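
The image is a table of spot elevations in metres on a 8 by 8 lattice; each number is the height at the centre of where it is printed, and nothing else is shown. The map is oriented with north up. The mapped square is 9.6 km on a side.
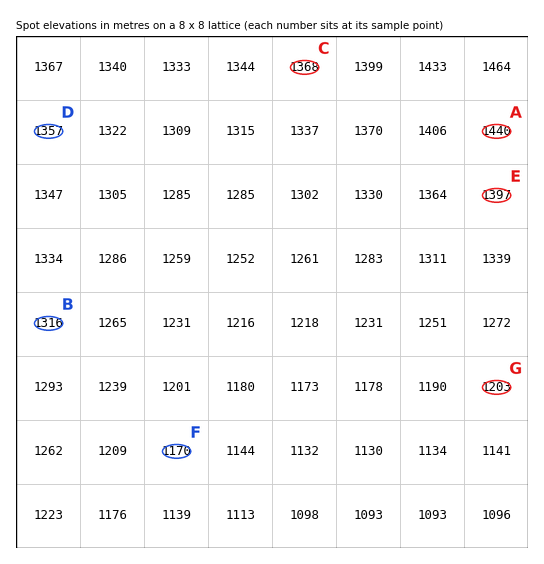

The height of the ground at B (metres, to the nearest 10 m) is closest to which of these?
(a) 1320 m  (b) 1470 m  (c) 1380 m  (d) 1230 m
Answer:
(a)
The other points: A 1440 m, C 1370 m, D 1360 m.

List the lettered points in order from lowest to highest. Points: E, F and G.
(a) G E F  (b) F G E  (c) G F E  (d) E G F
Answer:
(b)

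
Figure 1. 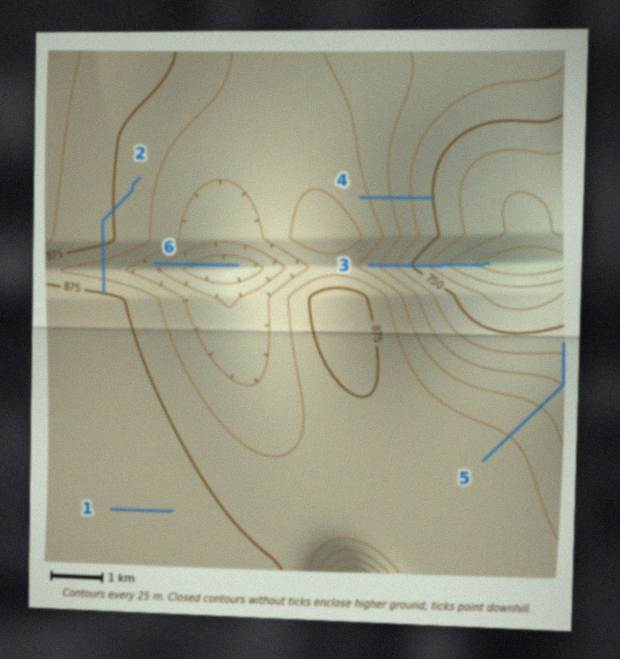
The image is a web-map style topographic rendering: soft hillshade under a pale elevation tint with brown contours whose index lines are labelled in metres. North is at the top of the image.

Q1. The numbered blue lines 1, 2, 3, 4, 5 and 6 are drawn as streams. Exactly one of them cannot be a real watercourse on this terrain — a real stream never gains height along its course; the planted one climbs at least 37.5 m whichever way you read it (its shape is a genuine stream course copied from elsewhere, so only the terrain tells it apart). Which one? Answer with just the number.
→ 2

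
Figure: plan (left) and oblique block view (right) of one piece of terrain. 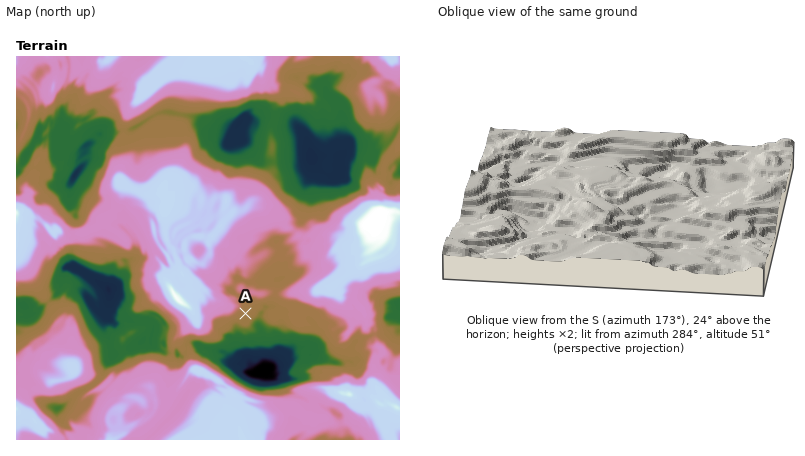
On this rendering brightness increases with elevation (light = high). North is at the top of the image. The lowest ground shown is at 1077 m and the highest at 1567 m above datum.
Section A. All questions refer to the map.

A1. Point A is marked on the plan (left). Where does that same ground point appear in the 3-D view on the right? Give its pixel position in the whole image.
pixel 647 226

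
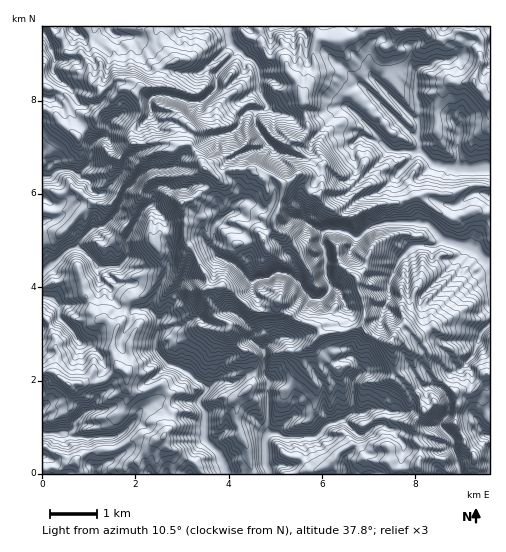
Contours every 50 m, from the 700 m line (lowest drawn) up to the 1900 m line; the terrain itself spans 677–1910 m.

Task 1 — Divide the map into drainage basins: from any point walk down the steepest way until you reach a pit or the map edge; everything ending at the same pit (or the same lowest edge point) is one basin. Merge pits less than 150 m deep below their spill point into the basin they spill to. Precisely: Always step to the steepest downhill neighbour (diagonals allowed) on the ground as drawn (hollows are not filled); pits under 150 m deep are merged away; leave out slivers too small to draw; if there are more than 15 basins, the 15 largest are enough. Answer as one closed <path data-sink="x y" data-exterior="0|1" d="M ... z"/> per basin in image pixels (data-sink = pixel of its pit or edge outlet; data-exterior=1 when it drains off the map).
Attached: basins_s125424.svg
<path data-sink="489 168" data-exterior="1" d="M489 26l-114 0-3 4-6 0-11 6-13 4-24-1-4 9 0 28-6 5-5 13 0 17 4 8 1 11-9 12-7-2-2 2 3 6 17 13-2 9-10 5 6 7 3 7 5 5 6 1 7 11 19 10 11-1 6-5 15-6 24-2 14-6 7 0 9 10 21 12 22-8 16 3z"/><path data-sink="489 261" data-exterior="1" d="M298 175l-16 9 0 11-9 28 3 8 17 11 15 26 4 11-5 4-9 3-8 8-9 3-3 6 1 7 20 11 17 5 5 7 3 1 38-7 2-8-2-21 7 0 29 9 3 2 4 15 23 26 0 13 8 15 18 13 19 0 11-16 6-2 0-160-17-3-22 8-21-12-9-10-7 0-14 6-24 2-15 6-6 5-11 1-19-10-7-11-6-1-5-5-3-7z"/><path data-sink="267 466" data-exterior="0" d="M223 286l-17 2-2 6 7 13 0 5 5 6 14 6-1 9 4 9 10 8 7 2 3 2 0 28-17 17 0 22 4 15 6 8 4 20 4 10 60 0 4-5 9-3 12-14 12-7 8 2 7 12 21 2 7 7 16 0 8-3 2-20-5-4-1-18 10-10 0-6-11-20-16-16-5-26-3-3-20-7-7-8-41 7-5-8-17-5-20-10-2-7-2 3-10 5-14-2-19-19z"/><path data-sink="227 473" data-exterior="1" d="M185 232l-25 2-2 3-2 9 6 17-3 12-14 19-11 4-6 4-4 16-7 10-4 11-1 11 6 16 9 8-1 11 4 6 12 1 18-8 9 10-2 11 5 8-2 14-7 11-12 6-12 14-1 6 2 9 113 1-6-26-7-12-4-15 0-22 17-17 0-28-3-2-7-2-10-8-4-9 0-9-13-6-5-6 0-5-7-13 0-4 4-2 0-8-13-27-9-11z"/><path data-sink="43 273" data-exterior="1" d="M188 144l-9 1-7 6-15 0-11 5-11 9-26 39-16-1-12 9-21 22-9-3-9 2 1 138 11 1 14 12 6 0 27-2 18-14-7-18 2-17 10-15 4-16 6-4 11-4 14-19 3-12-6-17 2-9 2-3 25-2 1-19-4-9 25-15 10-10-2-4-12-8-5-11z"/><path data-sink="228 27" data-exterior="1" d="M258 26l-107 0-1 9 3 6 13 10 8 11-10 4-5 5-1 15-17 1-5 5 5 20-9 18 1 13 32-1 11 4 12-2 10 12 5 11 13 9 17-6 18 0 11 8 9-3 13 9 12-9 9-2 5-8 0-4-20-17 2-4 7 2 9-12-1-11-4-8 0-13-5-17-10-10-2-8-4-4-15-3-6-14z"/><path data-sink="43 177" data-exterior="1" d="M129 89l-7 0-13 15-13 11 0 7-13 8-5 7-17-14-7-9-12-5 1 123 8-1 9 3 21-22 12-9 16 1 5-5 8-16 19-23 12-8 19-1 5-4-12-5-32 1-1-13 8-15 1-7-5-14z"/><path data-sink="43 434" data-exterior="1" d="M120 368l-19 14-27 2-6 0-14-12-12 0 1 102 36 0 0-5-3-8 9-8 30-3 22-12 21 2 5-3 9-15 0-9-5-8 2-11-9-10-18 8-12-1-4-6 1-11z"/><path data-sink="43 32" data-exterior="1" d="M150 26l-107 0-1 60 20 6 14 19 19 6 27-28 7 0 7 5 5-7 17-1 1-15 15-11-21-19z"/><path data-sink="458 464" data-exterior="0" d="M405 325l-9 8-5 11 6 27 16 16 11 20 0 6-10 10 1 18 5 4 0 13 20 1 7 15 28 0-1-20-8-9-2-7-9-15 3-18-2-11-9-10-11-6-8-15 0-13z"/><path data-sink="489 473" data-exterior="1" d="M489 374l-5 1-11 16-14-1-4 2 3 11-3 20 9 15 2 7 8 9 3 20 13-1z"/><path data-sink="272 27" data-exterior="1" d="M316 26l-57 1 2 15 6 14 15 3 4 4 2 8 10 10 5 16 5-16 6-5 1-5-1-23 3-9z"/><path data-sink="96 473" data-exterior="1" d="M146 438l-12 1-19 11-22 1-11 3-6 7 3 12 45 1 3-10 10-3 18-20z"/>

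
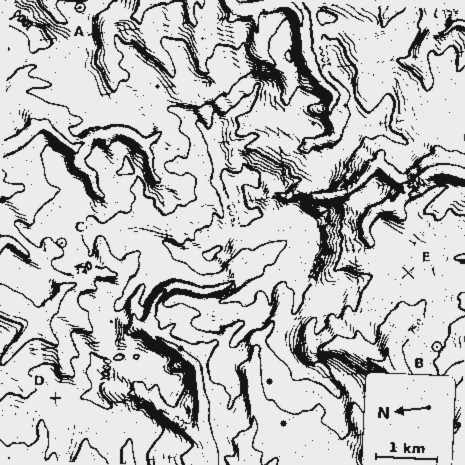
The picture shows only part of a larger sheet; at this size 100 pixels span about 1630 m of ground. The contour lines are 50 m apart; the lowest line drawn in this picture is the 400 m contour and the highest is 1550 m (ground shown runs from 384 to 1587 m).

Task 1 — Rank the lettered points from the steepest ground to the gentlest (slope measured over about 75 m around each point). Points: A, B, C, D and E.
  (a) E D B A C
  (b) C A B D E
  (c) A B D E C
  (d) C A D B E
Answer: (b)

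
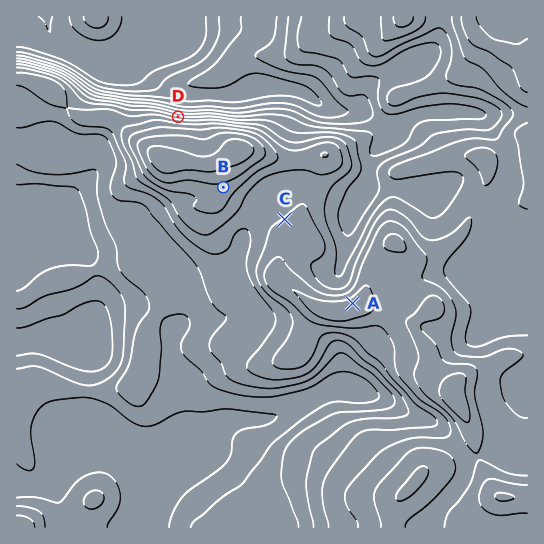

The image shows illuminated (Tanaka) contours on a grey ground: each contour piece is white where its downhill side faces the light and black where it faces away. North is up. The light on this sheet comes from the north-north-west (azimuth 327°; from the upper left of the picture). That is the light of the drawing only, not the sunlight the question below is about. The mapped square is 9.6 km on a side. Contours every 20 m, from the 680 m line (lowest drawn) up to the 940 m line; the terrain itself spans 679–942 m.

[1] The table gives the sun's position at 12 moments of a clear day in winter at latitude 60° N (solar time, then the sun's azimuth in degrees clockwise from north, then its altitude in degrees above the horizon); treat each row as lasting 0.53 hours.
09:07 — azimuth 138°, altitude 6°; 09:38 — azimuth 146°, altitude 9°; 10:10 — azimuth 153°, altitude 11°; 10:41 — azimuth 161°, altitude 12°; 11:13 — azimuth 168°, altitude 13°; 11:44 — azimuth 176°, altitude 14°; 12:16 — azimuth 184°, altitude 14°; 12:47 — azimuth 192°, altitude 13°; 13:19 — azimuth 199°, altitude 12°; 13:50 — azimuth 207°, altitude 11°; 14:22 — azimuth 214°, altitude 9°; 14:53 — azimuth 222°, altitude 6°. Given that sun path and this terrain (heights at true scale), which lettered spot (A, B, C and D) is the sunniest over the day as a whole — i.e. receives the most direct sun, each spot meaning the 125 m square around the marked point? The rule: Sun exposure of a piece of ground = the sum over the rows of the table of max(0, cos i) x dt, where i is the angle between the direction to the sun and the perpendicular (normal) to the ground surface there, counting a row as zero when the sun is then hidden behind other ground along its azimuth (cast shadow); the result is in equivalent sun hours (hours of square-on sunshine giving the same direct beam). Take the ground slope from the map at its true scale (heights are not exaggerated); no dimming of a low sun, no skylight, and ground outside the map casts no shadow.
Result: B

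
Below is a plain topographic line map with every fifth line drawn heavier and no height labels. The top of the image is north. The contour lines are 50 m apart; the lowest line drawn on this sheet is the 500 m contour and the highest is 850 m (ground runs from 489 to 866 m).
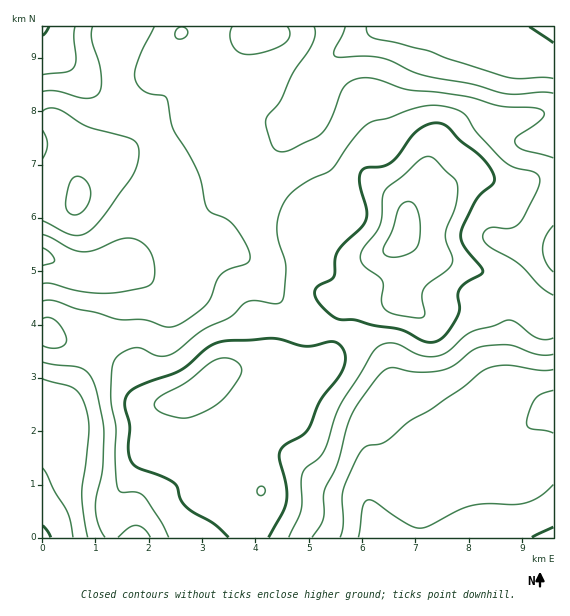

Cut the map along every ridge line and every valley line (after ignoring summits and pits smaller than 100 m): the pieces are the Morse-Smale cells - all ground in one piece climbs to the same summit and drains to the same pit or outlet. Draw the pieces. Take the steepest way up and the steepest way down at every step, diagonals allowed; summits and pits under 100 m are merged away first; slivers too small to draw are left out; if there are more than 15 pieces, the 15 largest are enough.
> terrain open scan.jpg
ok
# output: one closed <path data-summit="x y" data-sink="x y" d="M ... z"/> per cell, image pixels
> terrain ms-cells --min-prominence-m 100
<path data-summit="404 233" data-sink="553 27" d="M553 26l-370 0-1 6 34 5 35-2-8 9-16 28-12 32-5 24 3 12 9 17 4 20 9 12 16 9 22 7 23 10 7 8 4 10 9 9 19 12 14 4 16 0 12-3 15-6 11-12 24 18 60 18 22 9 34 32 10 1z"/><path data-summit="404 233" data-sink="553 537" d="M403 237l-2 8 6 15 0 13-6 24-2 2-60 0 2 4 0 18-8 30-6 10-8 9-22 11-10 8 2 16-3 6-21 22-4 8-3 15 3 37-10 20 0 25 303-1 0-221-11-2-34-32-22-9-60-18z"/><path data-summit="404 233" data-sink="43 256" d="M185 122l-14 1-22 10-33 26-21 11-13 13-4 17-3 3-33 2 0 127 6 1 11 6 9 3 23 1 17 8 15 13 19 33 14 8 33-8 18-10 13-12 16-5 11 0 17 4 15 8 8 8 10-9 22-11 8-9 6-10 8-30 0-18-2-4 60 0 2-2 6-24 0-13-6-19-20 13-16 4-16 0-20-7-22-18-4-10-7-8-23-10-22-7-16-9-9-12-5-24-8-13-16-14z"/><path data-summit="404 233" data-sink="43 537" d="M48 333l-6 0 0 204 207 1 2-25 10-20-3-26 1-20 8-18 19-18 3-6 0-12-3-5-22-14-17-4-11 0-16 5-13 12-18 10-33 8-14-8-19-33-15-13-17-8-28-2z"/><path data-summit="404 233" data-sink="43 27" d="M181 26l-139 1 1 178 32-2 4-7 0-8 9-13 11-8 17-8 25-21 22-12 14-4 14 1 10 6 12 10-3-10 1-10 10-31 18-37 12-16-19 2-29-2-20-2z"/>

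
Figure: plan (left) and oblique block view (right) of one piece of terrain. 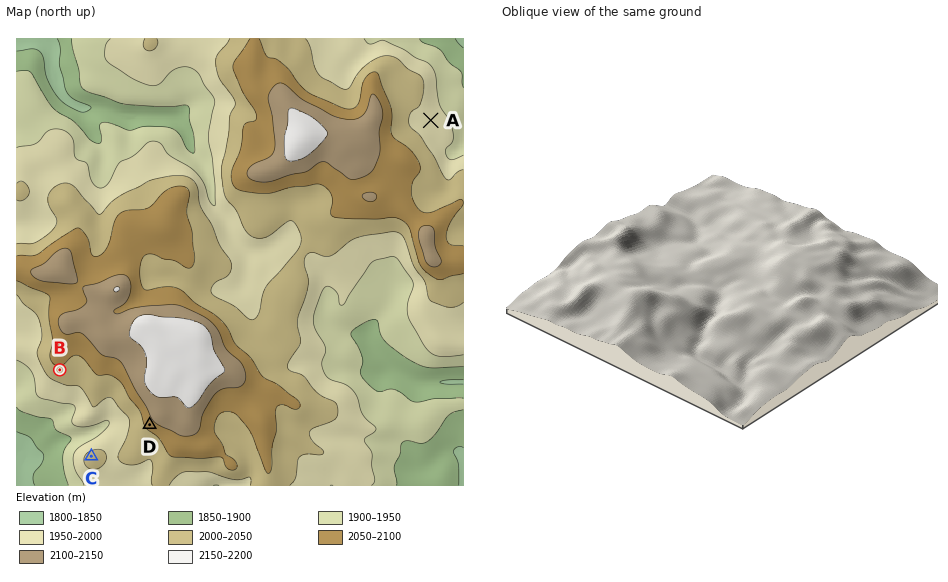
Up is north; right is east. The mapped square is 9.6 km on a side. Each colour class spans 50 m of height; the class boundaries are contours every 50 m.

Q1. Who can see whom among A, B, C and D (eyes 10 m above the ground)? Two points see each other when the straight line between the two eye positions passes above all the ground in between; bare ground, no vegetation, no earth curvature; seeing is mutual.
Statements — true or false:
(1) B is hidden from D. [false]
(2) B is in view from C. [true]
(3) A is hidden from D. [true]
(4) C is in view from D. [true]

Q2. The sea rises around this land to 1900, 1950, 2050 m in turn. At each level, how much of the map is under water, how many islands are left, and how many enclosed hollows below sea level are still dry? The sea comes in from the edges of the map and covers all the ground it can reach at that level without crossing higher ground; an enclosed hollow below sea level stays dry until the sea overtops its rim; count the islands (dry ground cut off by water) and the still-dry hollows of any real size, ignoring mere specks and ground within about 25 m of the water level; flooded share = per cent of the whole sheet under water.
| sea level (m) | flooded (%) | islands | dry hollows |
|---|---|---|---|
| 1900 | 10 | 0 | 0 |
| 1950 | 25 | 0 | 0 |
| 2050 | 72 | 0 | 0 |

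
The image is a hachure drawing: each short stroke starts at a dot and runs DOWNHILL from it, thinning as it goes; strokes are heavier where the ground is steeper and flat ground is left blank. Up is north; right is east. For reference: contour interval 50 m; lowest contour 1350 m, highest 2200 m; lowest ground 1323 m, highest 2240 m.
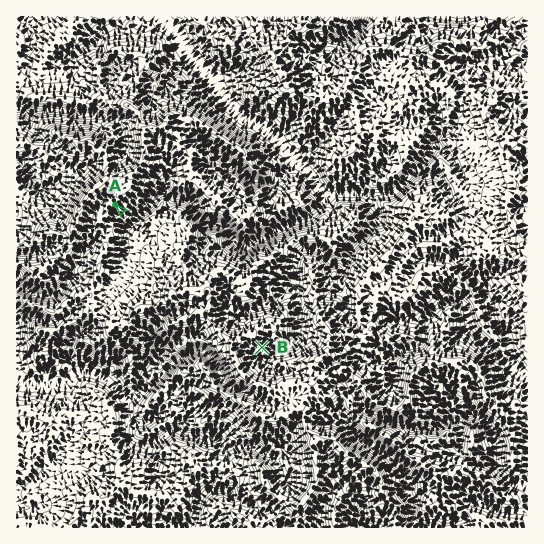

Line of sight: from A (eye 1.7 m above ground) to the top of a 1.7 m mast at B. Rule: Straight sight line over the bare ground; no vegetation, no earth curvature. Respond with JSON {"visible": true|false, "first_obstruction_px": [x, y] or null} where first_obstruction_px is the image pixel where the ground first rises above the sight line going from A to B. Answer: {"visible": false, "first_obstruction_px": [173, 261]}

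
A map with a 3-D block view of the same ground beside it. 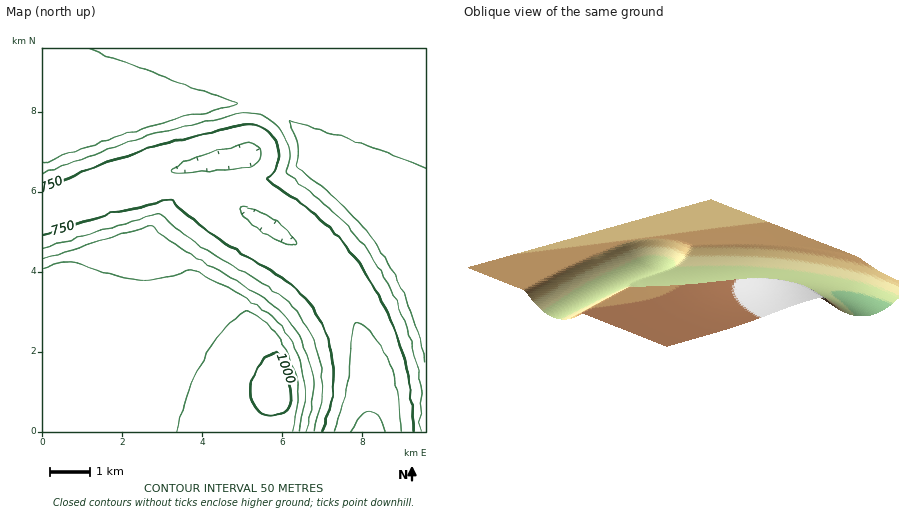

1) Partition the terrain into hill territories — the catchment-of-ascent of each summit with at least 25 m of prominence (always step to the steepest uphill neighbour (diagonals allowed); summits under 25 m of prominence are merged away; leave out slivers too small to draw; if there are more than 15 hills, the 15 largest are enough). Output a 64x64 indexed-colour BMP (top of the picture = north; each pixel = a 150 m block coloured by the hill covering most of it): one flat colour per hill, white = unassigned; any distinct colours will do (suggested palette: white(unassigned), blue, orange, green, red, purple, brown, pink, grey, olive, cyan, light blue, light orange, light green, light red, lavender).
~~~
<image width="64" height="64" href="data:image/bmp;base64,Qk12CAAAAAAAAHYAAAAoAAAAQAAAAEAAAAABAAQAAAAAAAAIAAATCwAAEwsAABAAAAAAAAAA////ALR3HwAOf/8ALKAsACgn1gC9Z5QAS1aMAMJ34wB/f38AIr28AM++FwDox64AeLv/AIrfmACWmP8A1bDFABERERERERERERERERERERERERERERERERERERIiIiIiEREREREREREREREREREREREREREREREREREREiIiIiIRERERERERERERERERERERERERERERERERERESIiIiIhERERERERERERERERERERERERERERERERERERIiIiIiEREREREREREREREREREREREREREREREREREREiIiIiIRERERERERERERERERERERERERERERERERERESIiIiIhERERERERERERERERERERERERERERERERERERIiIiIiEREREREREREREREREREREREREREREREREREREiIiIiIRERERERERERERERERERERERERERERERERERESIiIiIhERERERERERERERERERERERERERERERERERERIiIiIiEREREREREREREREREREREREREREREREREREREiIiIiIREREREREREREREREREREREREREREREREREREiIiIiIhERERERERERERERERERERERERERERERERERESIiIiIiERERERERERERERERERERERERERERERERERERIiIiIiIREREREREREREREREREREREREREREREREREREiIiIiIhEREREREREREREREREREREREREREREREREREiIiIiIiERERERERERERERERERERERERERERERERERESIiIiIiIRERERERERERERERERERERERERERERERERERIiIiIiIhERERERERERERERERERERERERERERERERERIiIiIiIiEREREREREREREREREREREREREREREREREREiIiIiIiIREREREREREREREREREREREREREREREREREiIiIiIiIhERERERERERERERERERERERERERERERERESIiIiIiIiERERERERERERERERERERERERERERERERESIiIiIiIiIRERERERERERERERERERERERERERERERERIiIiIiIiIhERERERERERERERERERERERERERERERERIiIiIiIiIiERERERERERERERERERERERERERERERERIiIiIiIiIiIRERERERERERERERERERERERERERERERIiIiIiIiIiIhEREREREREREREREREREREREREREREREiIiIiIiIiIiEREREREREREREREREREREREREREREREiIiIiIiIiIiIRERERERERERERERERERERERERERERIiIiIiIiIiIiIhERERERERERERERERERERERERERERIiIiIiIiIiIiIiERERERERERERERERERERERERERERIiIiIiIiIiIiIiIRERERERERERERERERERERERERERIiIiIiIiIiIiIiIhERERERERERERERERERERERERESIiIiIiIiIiIiIiIiERERERERERERERERERERERERESIiIiIiIiIiIiIiIiIREREREREREREREREREREREREiIiIiIiIiIiIiIiIiIhERERERERERERERERERERERIiIiIiIiIiIiIiIiIiIiMxERERERERERERERERERERIiIiIiIiIiIiIiIiIiIiIzMzERERERERERERERERESIiIiIiIiIiIiIiIiIiIiIjMzMzMRERERERERERERESIiIiIiIiIiIiIiIiIiIiIiMzMzMzMxERERERERERESIiIiIiIiIiIiIiIiIiIiIiIzMzMzMzMzERERERERESIiIiIiIiIiIiIiIiIiIiIiIjMzMzMzMzMzMxERERERIiIiIiIiIiIiIiIiIiIiIiIiMzMzMzMzMzMzMzEREREiIiIiIiIiIiIiIiIiIiIiIiIzMzMzMzMzMzMzMzMzESIiIiIiIiIiIiIiIiIiIiIiIjMzMzMzMzMzMzMzMzMzMzIiIiIiIiIiIiIiIiIiIiIiMzMzMzMzMzMzMzMzMzMzMzMiIiIiIiIiIiIiIiIiIiIzMzMzMzMzMzMzMzMzMzMzMzIiIiIiIiIiIiIiIiIiIjMzMzMzMzMzMzMzMzMzMzMzMiIiIiIiIiIiIiIiIiIiMzMzMzMzMzMzMzMzMzMzMzMyIiIiIiIiIiIiIiIiIiIzMzMzMzMzMzMzMzMzMzMzMzMiIiIiIiIiIiIiIiIiIjMzMzMzMzMzMzMzMzMzMzMzMyIiIiIiIiIiIiIiIiIiMzMzMzMzMzMzMzMzMzMzMzMzIiIiIiIiIiIiIiIiIiIzMzMzMzMzMzMzMzMzMzMzMzMyIiIiIiIiIiIiIiIiIjMzMzMzMzMzMzMzMzMzMzMzMzIiIiIiIiIiIiIiIiIiMzMzMzMzMzMzMzMzMzMzMzMzMiIiIiIiIiIiIiIiIiIzMzMzMzMzMzMzMzMzMzMzMzMzIiIiIiIiIiIiIiIiIjMzMzMzMzMzMzMzMzMzMzMzMzMiIiIiIiIiIiIiIiIiMzMzMzMzMzMzMzMzMzMzMzMzMzIiIiIiIiIiIiIiIiIzMzMzMzMzMzMzMzMzMzMzMzMzMiIiIiIiIiIiIiIiIjMzMzMzMzMzMzMzMzMzMzMzMzMyIiIiIiIiIiIiIiIiMzMzMzMzMzMzMzMzMzMzMzMzMzMiIiIiIiIiIiIiIiIzMzMzMzMzMzMzMzMzMzMzMzMzMyIiIiIiIiIiIiIiIjMzMzMzMzMzMzMzMzMzMzMzMzMzIiIiIiIiIiIiIiIi"/>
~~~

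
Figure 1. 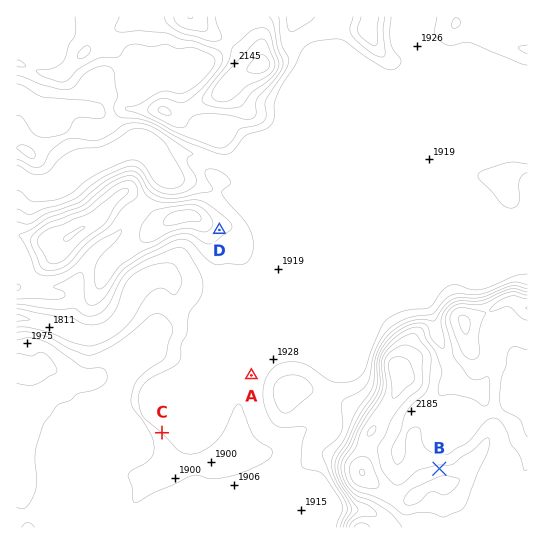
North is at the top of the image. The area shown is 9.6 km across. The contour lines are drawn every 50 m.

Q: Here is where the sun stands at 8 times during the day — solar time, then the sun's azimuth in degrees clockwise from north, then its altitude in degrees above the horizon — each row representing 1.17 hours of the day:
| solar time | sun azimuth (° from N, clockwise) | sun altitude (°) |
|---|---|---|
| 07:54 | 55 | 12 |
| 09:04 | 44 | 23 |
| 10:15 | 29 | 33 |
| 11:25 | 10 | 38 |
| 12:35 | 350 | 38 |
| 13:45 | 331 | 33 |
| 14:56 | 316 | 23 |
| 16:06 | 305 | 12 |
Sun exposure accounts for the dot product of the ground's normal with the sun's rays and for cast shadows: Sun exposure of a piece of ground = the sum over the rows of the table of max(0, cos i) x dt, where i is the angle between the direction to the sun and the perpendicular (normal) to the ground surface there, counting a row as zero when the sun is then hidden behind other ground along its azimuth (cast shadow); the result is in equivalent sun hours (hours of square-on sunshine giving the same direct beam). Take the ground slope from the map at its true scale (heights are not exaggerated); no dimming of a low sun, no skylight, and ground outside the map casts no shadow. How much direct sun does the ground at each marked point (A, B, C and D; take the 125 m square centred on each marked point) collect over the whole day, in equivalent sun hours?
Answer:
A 4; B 5.5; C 4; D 3.4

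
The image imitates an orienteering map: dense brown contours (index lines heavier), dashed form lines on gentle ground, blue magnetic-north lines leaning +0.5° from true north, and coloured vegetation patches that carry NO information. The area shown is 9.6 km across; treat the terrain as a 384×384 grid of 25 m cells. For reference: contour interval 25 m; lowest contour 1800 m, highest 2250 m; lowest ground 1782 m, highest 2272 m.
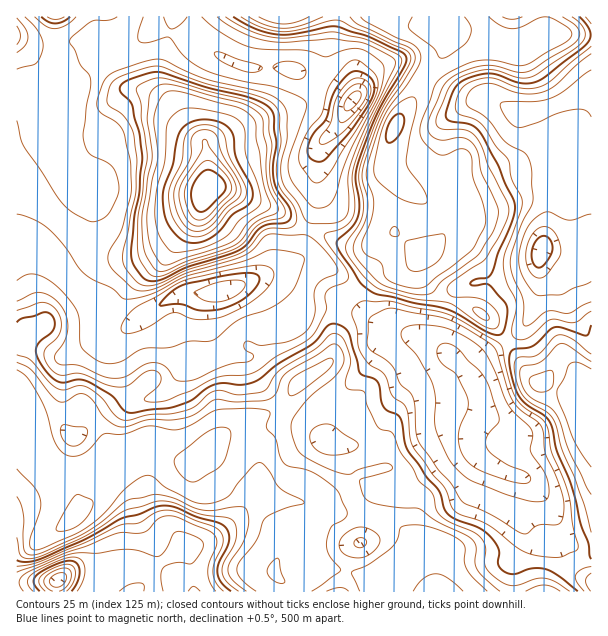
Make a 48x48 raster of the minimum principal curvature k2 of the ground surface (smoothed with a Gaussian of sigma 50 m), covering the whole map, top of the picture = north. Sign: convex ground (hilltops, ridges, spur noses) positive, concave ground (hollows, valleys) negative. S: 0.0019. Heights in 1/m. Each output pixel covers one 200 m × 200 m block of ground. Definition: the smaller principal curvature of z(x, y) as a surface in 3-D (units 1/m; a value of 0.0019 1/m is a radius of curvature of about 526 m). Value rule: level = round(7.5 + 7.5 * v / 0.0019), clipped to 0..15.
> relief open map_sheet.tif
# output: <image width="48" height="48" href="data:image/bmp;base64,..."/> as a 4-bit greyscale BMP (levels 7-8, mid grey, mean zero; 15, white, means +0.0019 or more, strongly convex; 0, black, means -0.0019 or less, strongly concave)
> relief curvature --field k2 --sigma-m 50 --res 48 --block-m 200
<image width="48" height="48" href="data:image/bmp;base64,Qk32BAAAAAAAAHYAAAAoAAAAMAAAADAAAAABAAQAAAAAAIAEAAATCwAAEwsAABAAAAAAAAAAAAAAABEREQAiIiIAMzMzAERERABVVVUAZmZmAHd3dwCIiIgAmZmZAKqqqgC7u7sAzMzMAN3d3QDu7u4A////AEIANnd4d3h0SIiIiIdleId3d4d3ZniGQyAABXd3d3h0apiId3d2eId3d3dmVmZURFd0Amd3d3d0WZiId3h2Z4d4d3ZmZ3dmdIqHQTVmZ3d1Rnd3d3dlRWd4iIiGd2VXZHmHhzNWZndkRGd3iHdlRFZ4iIiHdmeHVXd3iIZGZlQ0RFeIiHd3Z3d3d3dmZnd1V3d3iIhWZUNodVZ3d3eId4d3VVVWd3dld3d3d3hmhlaIh2ZmVWd3dmZnh1Z3eHdkZ3d3d3d2dneIiHZ3d4iHdlVnl1Z4d2ZVeId3iHd3ZoiHiHZneIhmd3d2dmd3VVZWd4h3d3eHdniHeIZ3d3dnd4iIZndUVnZXd4h2VniId3d4iId3dmZmZ3dmVnVHeHVoiIh2RXh3iHd4iHd4d2ZmZndlZ3Vpd3RoiIh1VWdmiHd4iIdnd2d4h3h1Z3VXdlRXiIh1eGZUeHdniIh3d2d4h2h1Z3dWZTRXiIh1eYdkNFZnh3h2d2Z3d2d2aIhWVGhniIh1eoZmZEZnl2ZVd3VniHZ2eIdGRalniIh0aHVmiVVld3dmmIdlaIZneIVHN5l2iIhkZVVleHZlVmZniIiGRnZ3d2RmSId2eFVFVmd2VWZ3ZmZVZ3eZVnd3dUZ1V3V4dlVVVnd3d3d3d4hmVmeHVWd3ZWdURWZ5hIiIVndWd3h3d4h2ZWeHZnd3ZmRGU0d4ZJeZVndkRoh3d4d3dlZmZmZVREWJhTZ3V3eXV3d2Qlh2Z3d3d2ZWZVRFZmeYeEVlZ2d1VndmUwFERFd3dmiIZVV4dmd2eFZmZmZmZ3ZmdkETIiNnd2eGRYiJdDNWd2Z3d3d2d3dneIZEVVNFd2ZCV4iId3VWdmNod3d3d3dneJd3ZVVmd3U2h2eIiIdmZlJnd3d3d3dmeId4iHRGZlRnmHd3h3iHZmJGd3d3d3ZVeGVnaJY0VmdmeIh3d4h4h2NHh3d3d3ZFiGaIZHVFZVdlZ3h3d4eIh1VXd3d3d3dEh2eZhVd3hVZUVnd3d3iHl1Vnd3d3d3dTd2iZd2Z3ZFdkVnd3d3iHh2Zoh3d3ZndjaGiZmnZ1NWZjZ3d3d4d3dmZoh3h1Z3djeGaJmmV1N2VjeYd3d4d3dXdod4hmiHdkZ2VodkZ1RmVkaId3d4h2Zodnd3dnh3dlZndVZVeGRkVlSHZ3domGZ3Z3d3dod3dlZ3aJh2d3V1NGR3dmZoiGZnd3d3Z3d3ZlaHV6hnh2V2QTVol2RXh2Znd4h3aHdmZmeIZEVomXVngwRomHU0ZmZnd4iGd3ZXh1Z4h3eIiGVohQBYh3hkRWZURVZ2d3dWh3Z4iHd2VVZ3djAVd3d1RVRFVVZnd3dlaIeHdkNEVWdmd1ISV3ZlREV4h1Z3d3d2RWd2Q0ZURVRGeGRkJnd3dlaJd2RVZ3d4dVVVVmVVdmZmd2VkEEeId3eIh3ZFV3d4h3Zmd2Z3ZEREVVQ0dVd4d4d4d4lmZmd3d3d3d3ZkRWZVVWZnh3h3d3d3iJqFdDZ3d3d3h2RGeJmHdWiHd3iHd3ZniYlw=="/>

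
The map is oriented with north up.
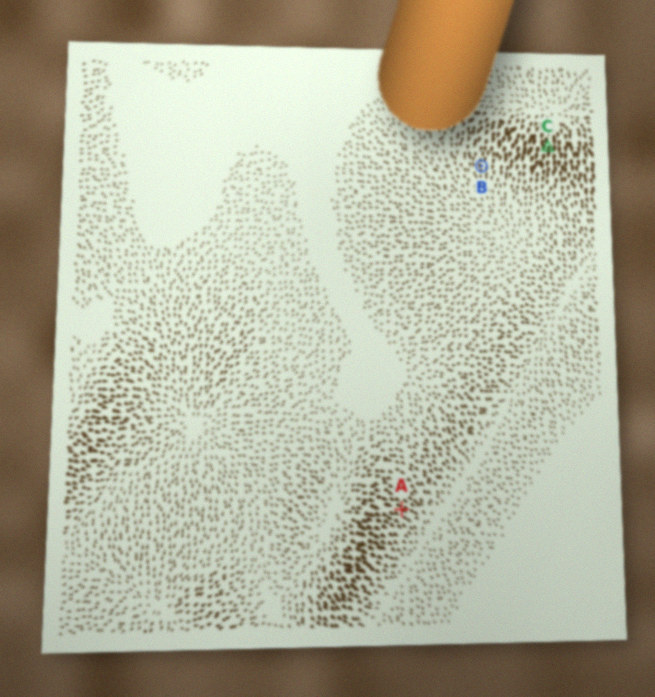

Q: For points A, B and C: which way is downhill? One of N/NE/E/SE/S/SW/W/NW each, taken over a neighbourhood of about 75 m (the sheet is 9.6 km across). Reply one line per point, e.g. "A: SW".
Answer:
A: SE
B: S
C: S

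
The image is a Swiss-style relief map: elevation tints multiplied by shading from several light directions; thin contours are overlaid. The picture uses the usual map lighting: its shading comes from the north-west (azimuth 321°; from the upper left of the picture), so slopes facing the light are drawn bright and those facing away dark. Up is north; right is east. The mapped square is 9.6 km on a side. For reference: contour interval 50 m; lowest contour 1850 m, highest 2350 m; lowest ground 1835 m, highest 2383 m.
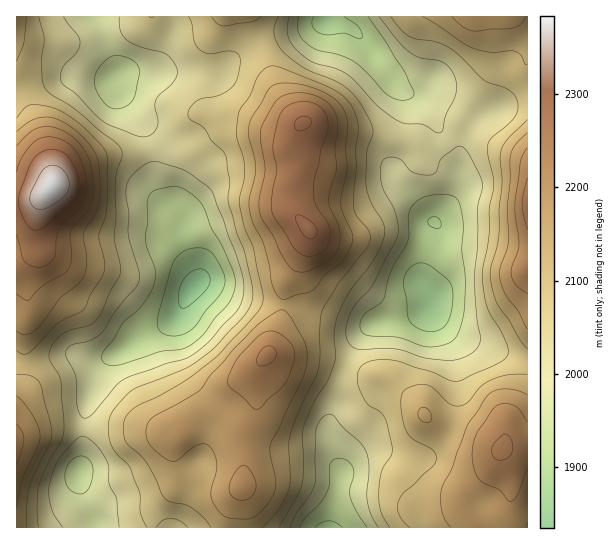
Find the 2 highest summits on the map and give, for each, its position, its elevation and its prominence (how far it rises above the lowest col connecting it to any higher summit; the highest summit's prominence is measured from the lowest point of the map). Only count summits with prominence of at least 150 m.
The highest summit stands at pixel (53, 186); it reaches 2383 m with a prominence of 548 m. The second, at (309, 229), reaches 2310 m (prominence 301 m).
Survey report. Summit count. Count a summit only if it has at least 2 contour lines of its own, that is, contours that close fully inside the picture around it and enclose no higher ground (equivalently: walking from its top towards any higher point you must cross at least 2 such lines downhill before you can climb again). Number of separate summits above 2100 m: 3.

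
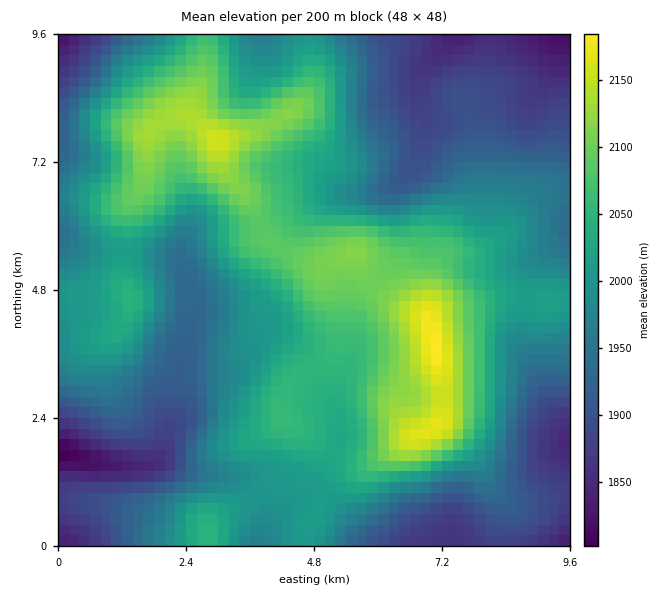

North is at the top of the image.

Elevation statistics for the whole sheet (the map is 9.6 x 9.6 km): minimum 1800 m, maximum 2190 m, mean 1990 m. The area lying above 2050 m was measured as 25.5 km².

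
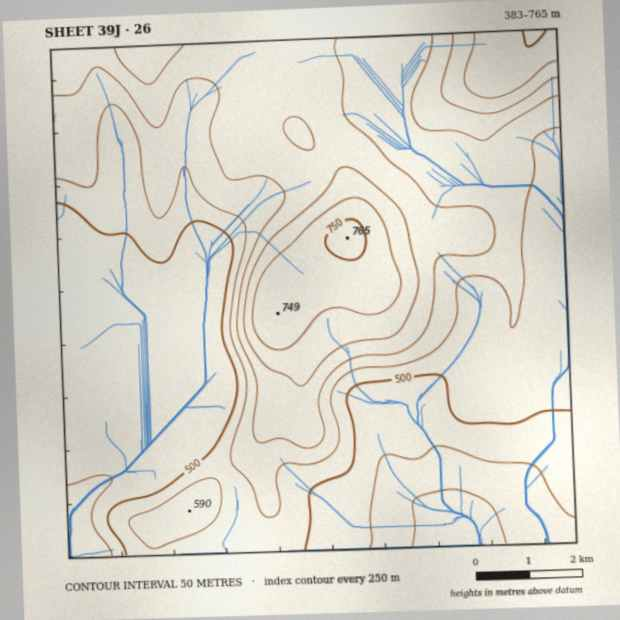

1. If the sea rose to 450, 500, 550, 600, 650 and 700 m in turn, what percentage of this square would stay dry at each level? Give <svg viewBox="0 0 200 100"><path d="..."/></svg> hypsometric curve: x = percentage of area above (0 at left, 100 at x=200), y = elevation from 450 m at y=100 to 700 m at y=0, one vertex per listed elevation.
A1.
<svg viewBox="0 0 200 100"><path d="M186 100l-48-20-37-20-40-20-34-20-13-20"/></svg>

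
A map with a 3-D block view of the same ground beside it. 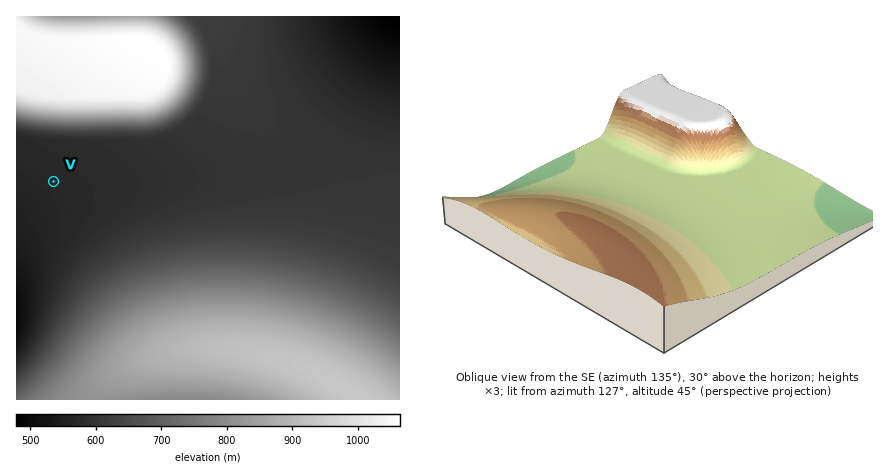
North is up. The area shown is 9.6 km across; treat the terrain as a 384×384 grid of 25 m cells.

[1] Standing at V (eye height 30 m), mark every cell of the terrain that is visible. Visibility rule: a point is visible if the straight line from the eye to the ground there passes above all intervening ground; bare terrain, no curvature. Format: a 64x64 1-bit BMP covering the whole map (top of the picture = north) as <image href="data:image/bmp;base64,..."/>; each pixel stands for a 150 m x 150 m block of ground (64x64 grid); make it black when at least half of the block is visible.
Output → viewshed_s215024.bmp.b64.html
<image width="64" height="64" href="data:image/bmp;base64,Qk0+AgAAAAAAAD4AAAAoAAAAQAAAAEAAAAABAAEAAAAAAAACAAATCwAAEwsAAAIAAAAAAAAA////AAAAAAD/AAAAAAAAAP+AAAAAAAAA/8AAAAAAAAD/4AAAAAAAAP/wAAAAAAAA//wAAAAAAAD//gAAAAAAAP//gAAAAAAA///gAAAAAAD///wAAAAAAP///8AAAAAA/////+AAAAB///////AAAH///////AAAP//////8AAA///////4AAD///////gAAH//////+AAAf//////4AAB///////gAAH//////8AAAf//////wAAD///////AAAf//////4AAD///////gAAP//////+AAA///////wAAD///////AAAP//////8AAA///////wAAD///////gAAP//////+AAA///////+AA/////////B/////////////////////////////////////////+AH////////gAD///////4AAP///////AAA///////wAAD//////+AAAP//////wAAA//////+AAAD///+P/wAAAP///4P+AAAA////gPwAAAD///8AOAAAAP///gAAAAAA4AAAAAAAAAAAAAAAAAAAAAAAAAAAAAAAAAAAAAAAAAAAAAAAAAAAAAAAAAAAAAAAAAAAAAAAAAAAAAAAAAAAAAAAAAAAAAAAAAAAAAAAAAAAAAAAAAAAAAAAAAAAAAAAAAAAAAAAAAAAAAAAAAAAAA=="/>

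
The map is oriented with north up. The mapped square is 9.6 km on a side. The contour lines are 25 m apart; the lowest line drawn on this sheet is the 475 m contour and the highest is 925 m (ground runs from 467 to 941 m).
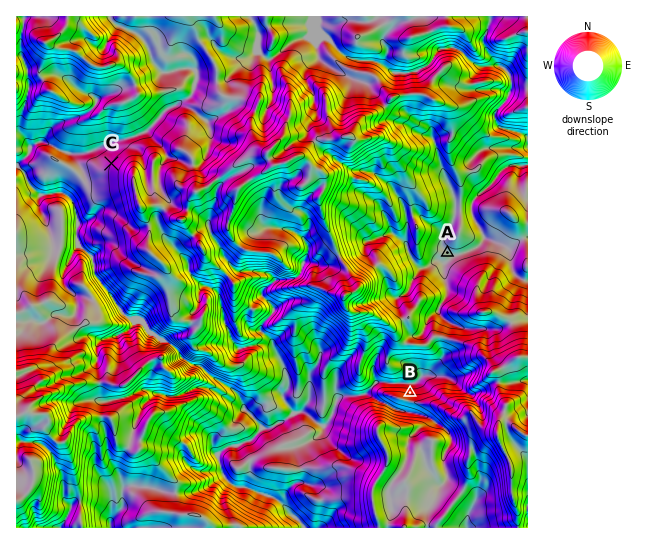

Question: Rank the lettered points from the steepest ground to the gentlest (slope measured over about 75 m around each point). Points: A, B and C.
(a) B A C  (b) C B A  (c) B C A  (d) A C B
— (c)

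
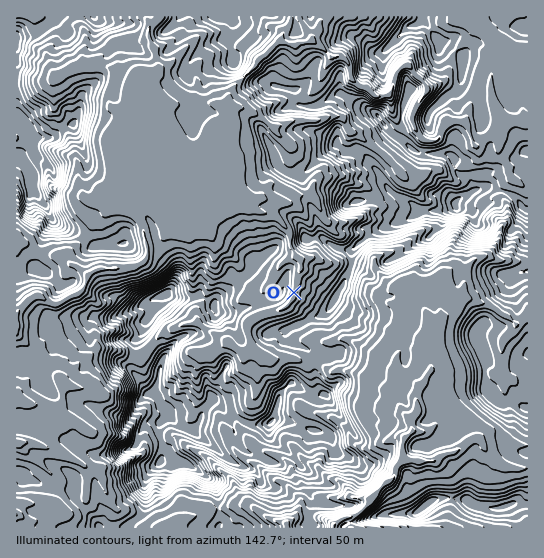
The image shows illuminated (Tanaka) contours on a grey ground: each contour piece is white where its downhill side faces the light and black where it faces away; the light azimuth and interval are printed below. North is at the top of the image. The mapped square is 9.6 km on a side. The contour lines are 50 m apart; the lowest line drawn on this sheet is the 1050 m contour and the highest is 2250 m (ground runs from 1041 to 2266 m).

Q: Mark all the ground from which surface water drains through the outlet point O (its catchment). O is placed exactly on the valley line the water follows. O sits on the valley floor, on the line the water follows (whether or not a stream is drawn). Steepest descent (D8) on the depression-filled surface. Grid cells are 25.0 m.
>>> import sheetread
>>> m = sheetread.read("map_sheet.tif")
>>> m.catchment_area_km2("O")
6.444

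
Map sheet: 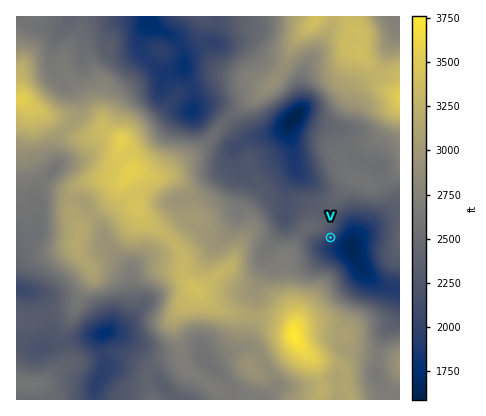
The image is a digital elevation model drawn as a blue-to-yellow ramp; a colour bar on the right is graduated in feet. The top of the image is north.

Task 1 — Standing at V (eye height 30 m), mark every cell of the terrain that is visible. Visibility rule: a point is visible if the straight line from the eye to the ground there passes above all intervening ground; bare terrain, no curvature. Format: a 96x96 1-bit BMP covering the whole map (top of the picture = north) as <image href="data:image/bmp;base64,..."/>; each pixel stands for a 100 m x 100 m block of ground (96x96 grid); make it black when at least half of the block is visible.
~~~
<image width="96" height="96" href="data:image/bmp;base64,Qk2+BAAAAAAAAD4AAAAoAAAAYAAAAGAAAAABAAEAAAAAAIAEAAATCwAAEwsAAAIAAAAAAAAA////AAAAAAAAAAAAAAAAAAAAAAAAAAAAAAAAAAAAAAAAAAAAAAAAAAAAAAAAAAAAAAAAAAAAAAAAAAAAAAAAAAAAAAAAAAAAAAAAAAAAAAAAAAAAAAAAAAAAAAAAAAAAAAAAAAAAAAAAAAAAAAAAAAAAAAAAAAAAAAAAAAAAAAAAAAAAAAAAAAAAAAMAAAAAAAAAAAAAAAMAAAAAAAAAAAAAAAMAAAAAAAAAAAAAAAMAAAAAAAAAAAAAAAMAAAAAAAAAAAAAAAMAAAAAAAAAAAAAAAEAAAAAAAAAAAAAAAEAAAAAAAAAAAAAAAEAAAAAAAAAAAAAAAEAAAAAAAAAAAAAPgMAAAAAAAAAAAGA//8AAAAAAAAAAAOH//8AAAAAAAAAAAHP//8AAAAAAAAAAAPP//8AAAAAAAAAAAP///8AAAAAAAAAAA/9//8AAAAAAAAAAD/4//8AAAAAAAAAAD/8//4AAAAAAAAAAB////wAAAAAAAAAAA////gAAAAAAAAAAAf///gAAAAAAAAAAAH///gAAAAAAAAAAAH///wAAAAAAAAAAAH///wAAAAAAAAAAAP///4AAAAAAAAAAAP///4AAAAAAAAAAAP///8AAAAAAAAAAAP///8AAAAAAAAAAAP///8AAAAAAAAAAAH///8AAAAAAAAAAAAf//8AAAAAAAAAAAAP//8AAAAAAAAAAAAB//8AAAAAAAAAAAAA//8AAAAAAAAAAAAA//8AAAAAAAAAAAAA//8AAAAAAAAAAAAA//8AAAAAAAAAAAAA//4AAAAAAAAAAAAA//gAAAAAAAAAAAAAf/AAAAAAAAAAAAAAf8AAAAAAAAAAAAAAf4AAAAAAAAAAAAAAOAAAAAAAAAAAAAAAAAAAAAAAAAAAAAAAAAAAAAAAAAAAAAAAAAAAAAAAAAAAAAAAAAAAAAAAAAAAAAAAAAAAAAAAAAAAAAAAAAAAAAAAAAAAAAAAAAAAAAAAAAAAAAAAAAAAAAAAAAAAAAAAAAAAAAAAAAAAAAAAAAAAAAAAAAAAAAAAAAAAAAAAAAAAAAAAAAAAAAAAAAAAAAAAAAAAAAAAAAAAAAAAAAAAAAAAAAAAAAAAAAAAAAAAAAAAAAAAAAMAAAAAAAAAAAAAAA8AAAAAAAAAAAAAAB8AAAAAAAAAAAAAAB8AAAAAAAAAAAAAAB8AAAAAAAAAAAAAAB8AAAAAAAAAAAAAAB4AAAAAAAAAAAAAABgAAAAAAAAAAAAAAAAAAAAAAAAAAAAAAAAAAAAAAAAAAAAAAAAAAAAAAAAAAAAAAAAAAAAAAAAAAAAAAAAAAAAAAAAAAAAAAAAAAAAAAAAAAAAAAAAAAAAAAAAAAAAAAAAAAAAAAAAAAAAAAAAAAAAAAAAAAAAAAAAAAAAAAAAAAAAAAAAAAAAAAAAAAAAAAAAAAAAAAAAAAAAAAAAAAAAAAAAAAAAAAAAAAAAAAAAAAAAAAAAAAAAAAAAAAAAAAAAAAAAAAAAAAAAAAAAAAAAAAAAAAAAAAAAAAAAAAAAAAAAAAAA="/>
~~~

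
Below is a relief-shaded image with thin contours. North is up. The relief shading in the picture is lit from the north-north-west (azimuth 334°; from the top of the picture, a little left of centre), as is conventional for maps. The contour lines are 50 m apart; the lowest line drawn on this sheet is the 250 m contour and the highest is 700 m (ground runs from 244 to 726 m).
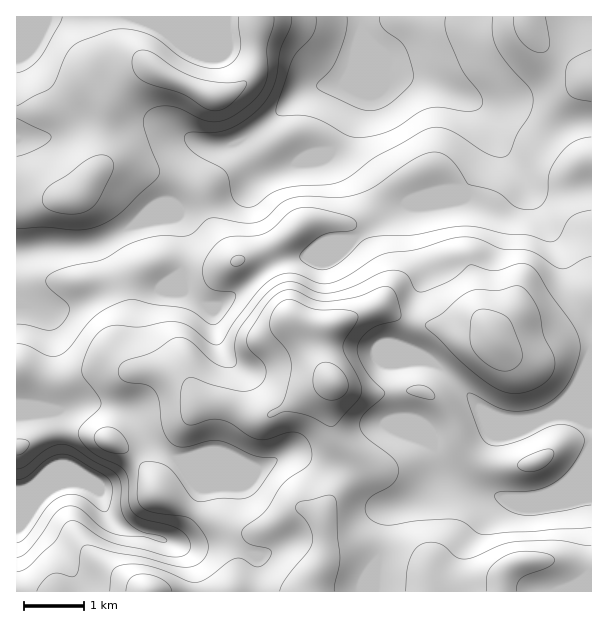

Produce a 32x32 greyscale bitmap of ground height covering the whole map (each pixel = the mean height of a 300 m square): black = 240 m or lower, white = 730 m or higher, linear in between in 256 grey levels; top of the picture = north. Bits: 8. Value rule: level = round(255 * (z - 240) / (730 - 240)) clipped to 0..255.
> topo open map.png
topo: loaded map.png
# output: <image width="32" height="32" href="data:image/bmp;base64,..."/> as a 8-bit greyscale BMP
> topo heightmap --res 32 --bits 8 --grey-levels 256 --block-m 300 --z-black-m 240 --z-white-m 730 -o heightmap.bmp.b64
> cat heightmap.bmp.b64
<image width="32" height="32" href="data:image/bmp;base64,Qk02CAAAAAAAADYEAAAoAAAAIAAAACAAAAABAAgAAAAAAAAEAAATCwAAEwsAAAABAAAAAAAAAAAAAAEBAQACAgIAAwMDAAQEBAAFBQUABgYGAAcHBwAICAgACQkJAAoKCgALCwsADAwMAA0NDQAODg4ADw8PABAQEAAREREAEhISABMTEwAUFBQAFRUVABYWFgAXFxcAGBgYABkZGQAaGhoAGxsbABwcHAAdHR0AHh4eAB8fHwAgICAAISEhACIiIgAjIyMAJCQkACUlJQAmJiYAJycnACgoKAApKSkAKioqACsrKwAsLCwALS0tAC4uLgAvLy8AMDAwADExMQAyMjIAMzMzADQ0NAA1NTUANjY2ADc3NwA4ODgAOTk5ADo6OgA7OzsAPDw8AD09PQA+Pj4APz8/AEBAQABBQUEAQkJCAENDQwBEREQARUVFAEZGRgBHR0cASEhIAElJSQBKSkoAS0tLAExMTABNTU0ATk5OAE9PTwBQUFAAUVFRAFJSUgBTU1MAVFRUAFVVVQBWVlYAV1dXAFhYWABZWVkAWlpaAFtbWwBcXFwAXV1dAF5eXgBfX18AYGBgAGFhYQBiYmIAY2NjAGRkZABlZWUAZmZmAGdnZwBoaGgAaWlpAGpqagBra2sAbGxsAG1tbQBubm4Ab29vAHBwcABxcXEAcnJyAHNzcwB0dHQAdXV1AHZ2dgB3d3cAeHh4AHl5eQB6enoAe3t7AHx8fAB9fX0Afn5+AH9/fwCAgIAAgYGBAIKCggCDg4MAhISEAIWFhQCGhoYAh4eHAIiIiACJiYkAioqKAIuLiwCMjIwAjY2NAI6OjgCPj48AkJCQAJGRkQCSkpIAk5OTAJSUlACVlZUAlpaWAJeXlwCYmJgAmZmZAJqamgCbm5sAnJycAJ2dnQCenp4An5+fAKCgoAChoaEAoqKiAKOjowCkpKQApaWlAKampgCnp6cAqKioAKmpqQCqqqoAq6urAKysrACtra0Arq6uAK+vrwCwsLAAsbGxALKysgCzs7MAtLS0ALW1tQC2trYAt7e3ALi4uAC5ubkAurq6ALu7uwC8vLwAvb29AL6+vgC/v78AwMDAAMHBwQDCwsIAw8PDAMTExADFxcUAxsbGAMfHxwDIyMgAycnJAMrKygDLy8sAzMzMAM3NzQDOzs4Az8/PANDQ0ADR0dEA0tLSANPT0wDU1NQA1dXVANbW1gDX19cA2NjYANnZ2QDa2toA29vbANzc3ADd3d0A3t7eAN/f3wDg4OAA4eHhAOLi4gDj4+MA5OTkAOXl5QDm5uYA5+fnAOjo6ADp6ekA6urqAOvr6wDs7OwA7e3tAO7u7gDv7+8A8PDwAPHx8QDy8vIA8/PzAPT09AD19fUA9vb2APf39wD4+PgA+fn5APr6+gD7+/sA/Pz8AP39/QD+/v4A////AJihpKSuwtvi0b6+ycnEz97j2crGyNPh4+Ln9PTq5ePjgZWcoq63vLWjnaq6vrzD1ODbzsfH0d7f29/u9/Xw6eNjgJCen5GHfXaFnrG6vL7I19nQyMbN1tfPytPg5OPe2EtphY95Z252gJKls7rAxszX2czDvsHFxsK6tra3ury9R1NwcVlfh6GnpaesrrbH1NnYyru1s7S1ta+noqGio6ZHR05PSF2UtLKjnZ6eprzO0dPMwLmzr66sp6OioqGgoFhIR0dPa5atp52cnJydqrzEycvHwbiwq6qpq7G2r6OgfWFRXoCXnp6dnJycnaKjrL3JzMe+tq+srayqsbu9rqGFfXWEoqicmKKqpqWwu7e0w9DLvbKtrK2wp5+gpa+tonh4eYKTmJOZq7y7usPP0MzS2Mu2raytsbCinp6en6Ced3d4e4aPkpquv8LDxMvT2+Tr3sW3tLe4rKClrKqjnp5+fH6CjJmfo7G8vLi1u8vc7vrsybe3ubGmrL3Hw7aknoJ6eYWSnqWosbevo6e2x9rs8ty2p6iop7DF1dbQw62fc2hoe5CYmp6orJiRrMPP3eXjzK6mpqiyxNbg3M+/rqBaVVhqgoyLjpWRfH6mx9rl5ufXvrCxt77J2uHYyLipn09PUVtsd3l4eHNqbIm12+Tc29fOx7m0usXV19HGsqKdT1BVW2FobGhmZmlsdJK8xbCpsr7EsaWrtsLCw7ymmZtMUVhfYWVqaWZmbnl7e4uRgH2LnaqlnJyjq6qwrZmOk0BESE1RWmVqZ2Rtf4Z+eHJsbHOCjpKTl56elpeWhYCHQ0JER0hLUlhZWGFvdXV7em9sbHB1d3uEjYyAeXZuc3xZWl1eWE9KSUpNVFhUV2t8eHJuaGFdXWJnZ2JfX2FsdGRsc3RrXVFKSUtPRzo8UGNmYmBeWFRTVFRVV1RQV2JoYmpyd3JmWlJOT05BMS41Oz4/RlBVVlVUU1NRS0hSXF5cYWdvc2xgVlBLQzkvKygmJikyP0tUWFhTS0RBRVBdYlJWWmJqaF9UST0yKystLCckJCcuOEROUUk9NzpCSVVfUFNVWmFhWlBEOzo2LCkrKyciHRsgLDo/ODAuNT5ESU5VWFdaYWFZUUtPXl9KMSEfHBUNCQsWJCklIycwOUNJSlBVWF5kY2BfYmt4dmlOJhAKBgMCAwgQFhgdJi83RVBVQktWYWRkanJ1cWpna2A2EggEAgICAwkRGiMsND5JU1o0P1FeYWRtc2hWTk9bXj0cEAcDAgIEChUfKDI+S1BSVjI2RlNZXmRfUEtLTFRaRCkaDQMCAwYOGSMsOElVVFBQMjM7RUxQT0xLS0tMVV1NNCERBQMGChEcJS06T1lTTUw="/>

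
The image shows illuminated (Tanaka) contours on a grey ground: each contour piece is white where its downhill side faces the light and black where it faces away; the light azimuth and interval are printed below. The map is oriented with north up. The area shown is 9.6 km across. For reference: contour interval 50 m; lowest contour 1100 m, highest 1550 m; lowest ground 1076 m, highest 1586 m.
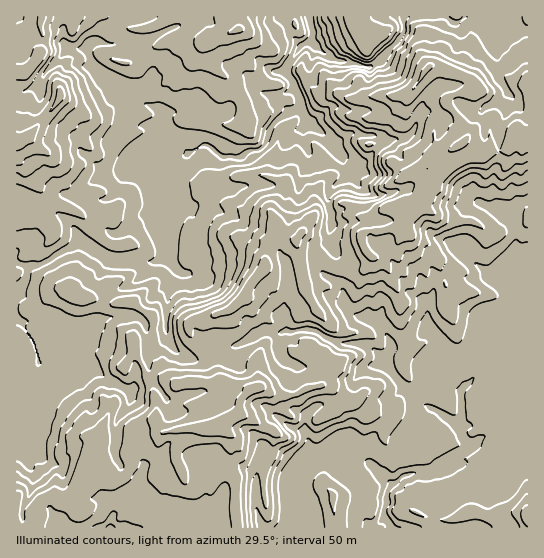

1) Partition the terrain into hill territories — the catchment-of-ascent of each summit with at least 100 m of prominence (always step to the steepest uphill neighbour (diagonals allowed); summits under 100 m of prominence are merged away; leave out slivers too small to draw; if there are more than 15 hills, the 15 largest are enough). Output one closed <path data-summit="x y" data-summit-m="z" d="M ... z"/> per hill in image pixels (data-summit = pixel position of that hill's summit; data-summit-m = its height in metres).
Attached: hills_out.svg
<path data-summit="226 421" data-summit-m="1586" d="M285 71l-15 1-14 13 0 4 6 4 21 0 0 9 6 11-8 4-9 9-10 22-12 3-9 6-18 0-13-10-8-2-17 11-22 8-7 7-3 8 2 35 5 23 5 8 0 4-7 11-44 0-36-19-39 24-13 2-10-4 1 265 373 0-6-10 0-9 3-6 0-10 6-9 13-9 28-4 20-16 22-12 1-6-4-9-14-2 2-9 0-27 16-17 10-20 1-12 5-6 9-7 26 5 0-132-7 2-10 11 5 17 0 14-3 6-16 16-3 10-8-1-7 3-10 0-19-7-9 3-6 4-2 14-5 12 0 21 21 28 2 19-12-4-20-24-28 3-4-14-12-14-18-4-13-13-1-14-3-6 3-14-14-27 0-11 3-6-4-20 0-10 3-5 17-16 0-4-9-16 16 9 7 0 23-20 0-4-3-3-31-3-16 10-4-2-26-20-5-12 0-10-8-18z"/><path data-summit="459 145" data-summit-m="1561" d="M482 16l-17 0-7 7-5 0-8-7-42 0 0 18-20 24-13 9-35-7-12-7-12-10-4 0-8 6-14 21 15 29 0 10 5 12 26 20 4 2 16-10 31 3 3 3 0 4-23 20-7 0-14-8 7 19-17 16-3 5 4 30-3 6 0 11 14 27-3 14 5 23 12 10 18 4 12 14 4 14 28-3 12 12 6 10 8 5 4-1 0-17-21-28 0-21 5-12 2-14 6-4 9-3 19 7 10 0 7-3 8 1 3-10 16-16 3-6 0-14-5-17 10-11 7-4 0-166-17-5-8 4-6 0z"/><path data-summit="61 95" data-summit-m="1521" d="M122 16l-106 1 0 245 2 2 8 3 13-2 39-24 36 19 44 0 7-11 0-4-5-8-5-23-2-35 3-8 7-7 22-8 17-11 8 2 13 10 18 0 9-6 7 0 8-8 7-17 9-9 8-4-6-11 0-9-16 2-10-3-22 11-12 10-10-1-18-8-10 0-11 8-11 1-4-4-33-14-31-26-8-19 3-6 11-1z"/><path data-summit="527 517" data-summit-m="1391" d="M507 328l-8 1-10 9-4 19-8 16-16 17 0 27-2 9 14 2 4 9-1 6-22 12-20 16-28 4-14 10-5 8 0 10-3 6 0 9 7 10 137-1 0-193z"/><path data-summit="238 30" data-summit-m="1408" d="M285 16l-162 0-8 7-14 20-11 1-3 6 11 22 28 23 33 14 4 4 11-1 11-8 10 0 18 8 10 1 12-10 23-11-2-7 10-10 4-3 15-1 16-25-12-15z"/><path data-summit="366 43" data-summit-m="1386" d="M402 16l-92 0 2 11-1 15 12 11 12 7 35 7 10-6 23-27 1-16z"/>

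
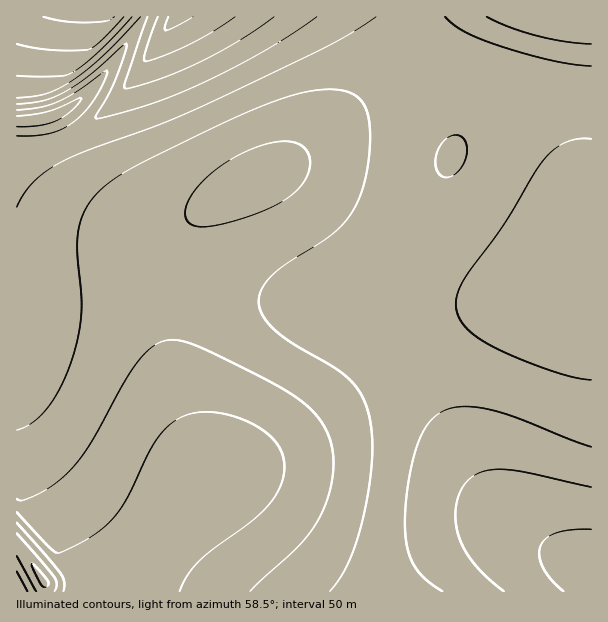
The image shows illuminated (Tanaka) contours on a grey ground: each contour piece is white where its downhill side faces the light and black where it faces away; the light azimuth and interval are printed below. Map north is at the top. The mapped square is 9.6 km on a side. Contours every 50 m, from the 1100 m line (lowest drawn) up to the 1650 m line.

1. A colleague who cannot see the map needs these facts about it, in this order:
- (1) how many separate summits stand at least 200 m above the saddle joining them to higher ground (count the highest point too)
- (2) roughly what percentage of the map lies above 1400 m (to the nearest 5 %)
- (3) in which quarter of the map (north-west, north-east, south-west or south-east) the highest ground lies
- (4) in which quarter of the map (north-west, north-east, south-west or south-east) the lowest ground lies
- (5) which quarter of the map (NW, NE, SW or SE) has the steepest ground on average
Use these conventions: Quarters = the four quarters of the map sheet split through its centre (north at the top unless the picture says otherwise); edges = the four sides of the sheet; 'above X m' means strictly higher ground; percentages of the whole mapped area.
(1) There is 1 summit with 200 m or more of prominence.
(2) About 50 % of the map lies above 1400 m.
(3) Look to the south-west quarter for the highest ground.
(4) The lowest point lies in the north-west quarter of the map.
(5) The steepest ground, on average, is in the north-west quarter.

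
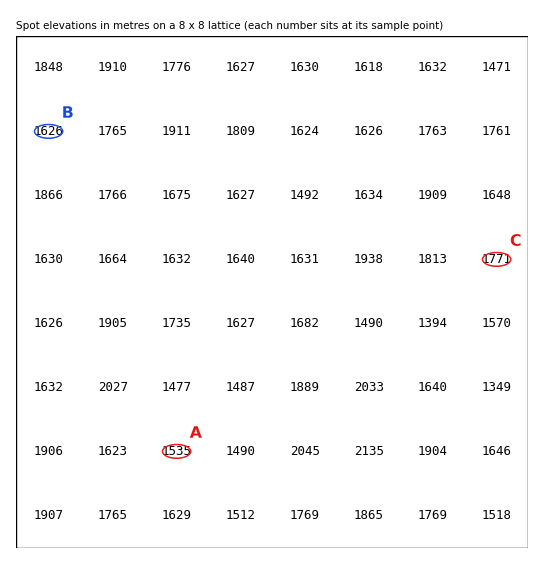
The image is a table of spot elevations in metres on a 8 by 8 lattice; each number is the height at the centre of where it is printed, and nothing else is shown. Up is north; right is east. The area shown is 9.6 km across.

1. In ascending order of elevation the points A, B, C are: A B C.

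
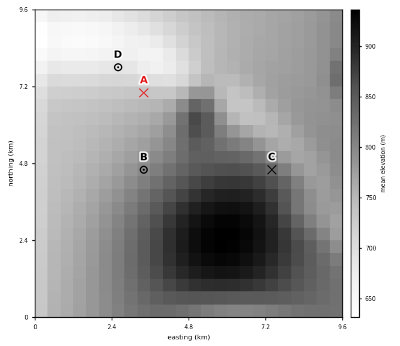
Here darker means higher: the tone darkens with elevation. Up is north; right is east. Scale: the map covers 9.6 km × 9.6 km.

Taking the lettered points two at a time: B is higher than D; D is lower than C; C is higher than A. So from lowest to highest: D A B C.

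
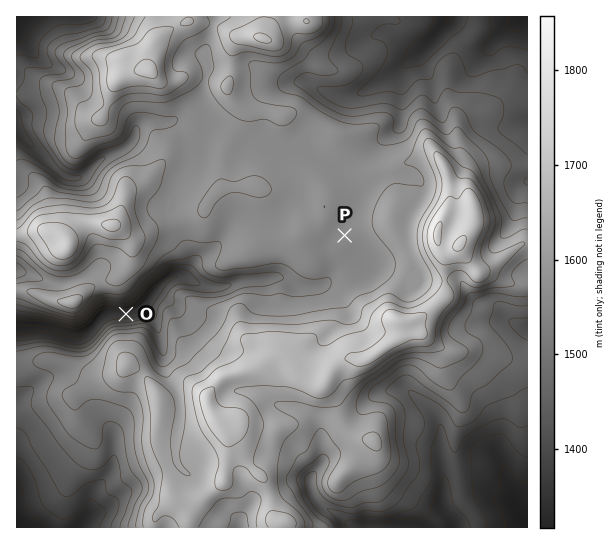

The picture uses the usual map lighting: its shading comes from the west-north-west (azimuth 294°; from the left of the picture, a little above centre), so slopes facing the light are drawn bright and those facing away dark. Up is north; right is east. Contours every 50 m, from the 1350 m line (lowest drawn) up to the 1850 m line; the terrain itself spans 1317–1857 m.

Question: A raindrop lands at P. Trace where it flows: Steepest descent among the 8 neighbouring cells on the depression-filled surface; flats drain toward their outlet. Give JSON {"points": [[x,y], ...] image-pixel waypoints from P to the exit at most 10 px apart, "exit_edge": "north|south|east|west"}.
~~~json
{"points": [[345, 235], [334, 241], [330, 251], [330, 262], [331, 273], [323, 283], [313, 287], [302, 287], [291, 283], [281, 278], [270, 278], [259, 279], [249, 281], [238, 282], [227, 286], [217, 287], [206, 286], [195, 282], [185, 278], [174, 277], [163, 285], [153, 294], [145, 303], [134, 313], [123, 314], [113, 314], [102, 318], [91, 329], [81, 335], [70, 335], [59, 333], [49, 330], [38, 329], [27, 330], [17, 330]], "exit_edge": "west"}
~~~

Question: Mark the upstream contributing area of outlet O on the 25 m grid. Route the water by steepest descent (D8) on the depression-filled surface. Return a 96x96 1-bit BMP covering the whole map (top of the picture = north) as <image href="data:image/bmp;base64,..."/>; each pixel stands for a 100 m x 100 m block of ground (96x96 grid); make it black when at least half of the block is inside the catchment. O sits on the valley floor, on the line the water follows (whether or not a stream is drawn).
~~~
<image width="96" height="96" href="data:image/bmp;base64,Qk2+BAAAAAAAAD4AAAAoAAAAYAAAAGAAAAABAAEAAAAAAIAEAAATCwAAEwsAAAIAAAAAAAAA////AAAAAAAAAAAAAAAAAAAAAAAAAAAAAAAAAAAAAAAAAAAAAAAAAAAAAAAAAAAAAAAAAAAAAAAAAAABgAAAAAAAAAAAAAAD4AAAAAAAAAAAAAAH8AAAAAAAAAAAAAAH/AAAAAAAAAAAAAAP/gAAAAAAAAAAAAAP/gAAAAAAAAAAAAAP/gAAAAAAAAAAAAAP/gAAAAAAAAAAAAAP/wAAAAAAAAAAAAAf/wAAAAAAAAAAAAAf/wAAAAAAAAAAAAAf/wAAAAAAAAAAAAA//wAAAAAAAAAAAAA//gAAAAAAAAAAAAA//gAAAAAAAAAAAAAf/AAAAAAAAAAAAAAf+AAAAAAAAAAAAAAf+AAAAAAAAAAAAAAf8AAAAAAAAAAAAAAf8AAAAAAAAAAAAAAf8AAAAAAAAAAAAAA/8AAAAAAAAAAAAAA/+AAAAAAAAAAAAAB//AAAAAAAAAAAAAD//gABwAAAAAAAAAH///AH4AAAAAAAAAP///wP8AAAAAAAAAf///4f+IAAAAAAAA///////+AAAAAAAA////////gAAAAAAA////////wAAAAAAA////////4AAAAAAA////////8AAAAAAA////////8AAAAAAA////////8AAAAAAA/////////wAAAAAA/////////4AAAAAA/////////8AAAAAA//////////AAAAAA//////////AAAAAA//////////gAAAAB//////////gAAAAB//////////AAAAAA//////////AAAAAAf/////////AAAAAAf/////////AAAAAAf/////////AAAAAAf/////////AAAAAAf/////////AAAAAAf////////+AAAAAAf////////+AAAAAAB////////+AAAAAAA////////+AAAAAAAf////////AAAAAAAD////////AAAAAAAAH///////gAAAAAAAD///////gAAAAAAAD///////gAAAAAAAB///////wAAAAAAAA///////wAAAAAAAAf//////gAAAAAAAAf//////gAAAAAAAAf//////gAAAAAAAAf///wH/AAAAAAAAAf///gB/AAAAAAAAAf///AAOAAAAAAAAAf//+AAAAAAAAAAAAP//8AAAAAAAAAAAAP//8AAAAAAAAAAAAH//8AAAAAAAAAAAAH//wAAAAAAAAAAAAD//AAAAAAAAAAAAAD/+AAAAAAAAAAAAAD+YAAAAAAAAAAAAACAAAAAAAAAAAAAAAAAAAAAAAAAAAAAAAAAAAAAAAAAAAAAAAAAAAAAAAAAAAAAAAAAAAAAAAAAAAAAAAAAAAAAAAAAAAAAAAAAAAAAAAAAAAAAAAAAAAAAAAAAAAAAAAAAAAAAAAAAAAAAAAAAAAAAAAAAAAAAAAAAAAAAAAAAAAAAAAAAAAAAAAAAAAAAAAAAAAAAAAAAAAAAAAAAAAAAAAAAAAAAAAAAAAAAAAAAAAAAAAAAAAAAAAAAAAAAAAAAAAAAAAAAAAAAAAAAAAAAAAAA="/>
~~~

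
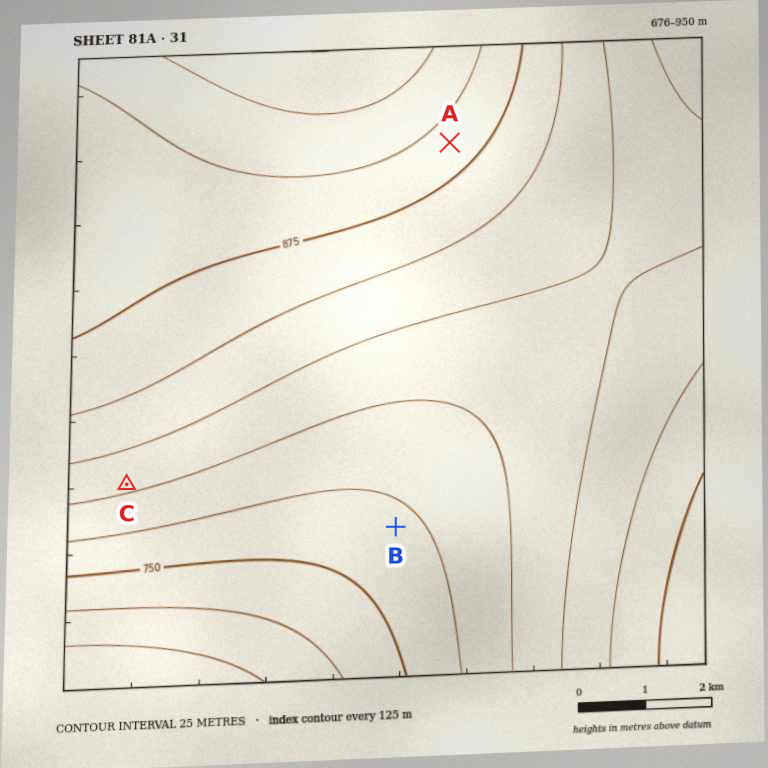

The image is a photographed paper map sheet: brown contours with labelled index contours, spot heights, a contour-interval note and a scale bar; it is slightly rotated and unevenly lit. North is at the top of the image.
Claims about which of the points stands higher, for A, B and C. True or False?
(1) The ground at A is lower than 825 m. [False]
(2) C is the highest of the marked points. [False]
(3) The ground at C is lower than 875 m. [True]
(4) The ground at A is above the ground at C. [True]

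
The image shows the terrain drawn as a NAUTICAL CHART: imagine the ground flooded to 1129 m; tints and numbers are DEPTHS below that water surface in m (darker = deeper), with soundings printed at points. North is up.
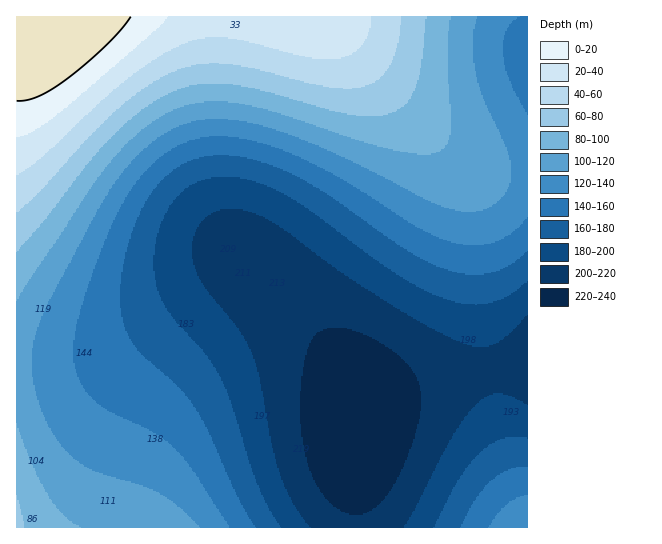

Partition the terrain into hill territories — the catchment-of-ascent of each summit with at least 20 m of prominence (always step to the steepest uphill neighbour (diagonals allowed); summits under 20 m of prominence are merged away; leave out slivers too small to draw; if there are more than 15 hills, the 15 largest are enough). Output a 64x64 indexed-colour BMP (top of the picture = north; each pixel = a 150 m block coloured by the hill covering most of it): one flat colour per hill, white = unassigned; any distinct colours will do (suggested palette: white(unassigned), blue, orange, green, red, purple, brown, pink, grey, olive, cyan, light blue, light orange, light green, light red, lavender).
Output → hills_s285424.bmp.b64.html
<image width="64" height="64" href="data:image/bmp;base64,Qk12CAAAAAAAAHYAAAAoAAAAQAAAAEAAAAABAAQAAAAAAAAIAAATCwAAEwsAABAAAAAAAAAA////ALR3HwAOf/8ALKAsACgn1gC9Z5QAS1aMAMJ34wB/f38AIr28AM++FwDox64AeLv/AIrfmACWmP8A1bDFACIiIiIiIiIiIiIiIiIiIiIiIiIiIiMzMzMzMzMzMzMzIiIiIiIiIiIiIiIiIiIiIiIiIiIiIzMzMzMzMzMzMzMiIiIiIiIiIiIiIiIiIiIiIiIiIiIjMzMzMzMzMzMzMyIiIiIiIiIiIiIiIiIiIiIiIiIiIiMzMzMzMzMzMzMzIiIiIiIiIiIiIiIiIiIiIiIiIiIiIzMzMzMzMzMzMzMiIiIiIiIiIiIiIiIiIiIiIiIiIiIjMzMzMzMzMzMzMyIiIiIiIiIiIiIiIiIiIiIiIiIiIiMzMzMzMzMzMzMzIiIiIiIiIiIiIiIiIiIiIiIiIiIiIzMzMzMzMzMzMzMiIiIiIiIiIiIiIiIiIiIiIiIiIiIjMzMzMzMzMzMzMyIiIiIiIiIiIiIiIiIiIiIiIiIiIiMzMzMzMzMzMzMzIiIiIiIiIiIiIiIiIiIiIiIiIiIiIzMzMzMzMzMzMzMiIiIiIiIiIiIiIiIiIiIiIiIiIiIjMzMzMzMzMzMzMyIiIiIiIiIiIiIiIiIiIiIiIiIiIiMzMzMzMzMzMzMzIiIiIiIiIiIiIiIiIiIiIiIiIiIiIzMzMzMzMzMzMzMiIiIiIiIiIiIiIiIiIiIiIiIiIiIjMzMzMzMzMzMzMyIiIiIiIiIiIiIiIiIiIiIiIiIiIiETMzMzMzMzMzMzIiIiIiIiIiIiIiIiIiIiIiIiIiIiERETMzMzMzMzMzMiIiIiIiIiIiIiIiIiIiIiIiIiIiIRERETMzMzMzMzMyIiIiIiIiIiIiIiIiIiIiIiIiIiIhEREREREzMzMzMzIiIiIiIiIiIiIiIiIiIiIiIiIiIhEREREREREREzMzMiIiIiIiIiIiIiIiIiIiIiIiIiIhERERERERERERERERERERERIiIiIiIiIiIiIiIiIiIiERERERERERERERERERERERERIiIiIiIiIiIiIiIiIiERERERERERERERERERERERERERIiIiIiIiIiIiIiIiERERERERERERERERERERERERERERIiIiIiIiIiIiIiIRERERERERERERERERERERERERERESIiIiIiIiIiIiIRERERERERERERERERERERERERERERESIiIiIiIiIiIREREREREREREREREREREREREREREREREiIiIiIiIiIREREREREREREREREREREREREREREREREREiIiIiIiIRERERERERERERERERERERERERERERERERERIiIiIiIRERERERERERERERERERERERERERERERERERESIiIiIRERERERERERERERERERERERERERERERERERERESIiIRERERERERERERERERERERERERERERERERERERERESIRERERERERERERERERERERERERERERERERERERERERERERERERERERERERERERERERERERERERERERERERERERERERERERERERERERERERERERERERERERERERERERERERERERERERERERERERERERERERERERERERERERERERERERERERERERERERERERERERERERERERERERERERERERERERERERERERERERERERERERERERERERERERERERERERERERERERERERERERERERERERERERERERERERERERERERERERERERERERERERERERERERERERERERERERERERERERERERERERERERERERERERERERERERERERERERERERERERERERERERERERERERERERERERERERERERERERERERERERERERERERERERERERERERERERERERERERERERERERERERERERERERERERERERERERERERERERERERERERERERERERERERERERERERERERERERERERERERERERERERERERERERERERERERERERERERERERERERERERERERERERERERERERERERERERERERERERERERERERERERERERERERERERERERERERERERERERERERERERERERERERERERERERERERERERERERERERERERERERERERERERERERERERERERERERERERERERERERERERERERERERERERERERERERERERERERERERERERERERERERERERERERERERERERERERERERERERERERERERERERERERERERERERERERERERERERERERERERERERERERERERERERERERERERERERERERERERERERERERERERERERERERERERERERERERERERERERERERERERERERERERERERERERERERERERERERERERERERERERERERERERERERERERERERERERERERERERERERERERERERERERERERERERERERERERERERERERERERERERERERERERERERERERERERERERERERERERERERERERERERERERERERERERERERERERERERERERERERERERERERERERERERERERERERERERERERERERERERERERERERERERERERERERERERERERERERERERERERERERERERERERERERERERERERERERERERERERERERERERERERERERERERERERERERERERERERERERERERERERERERERERERERERERERERERERERERERER"/>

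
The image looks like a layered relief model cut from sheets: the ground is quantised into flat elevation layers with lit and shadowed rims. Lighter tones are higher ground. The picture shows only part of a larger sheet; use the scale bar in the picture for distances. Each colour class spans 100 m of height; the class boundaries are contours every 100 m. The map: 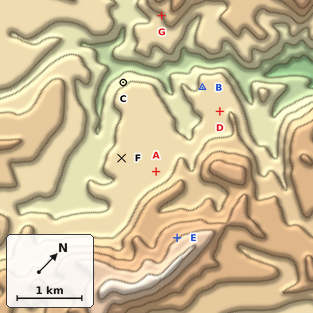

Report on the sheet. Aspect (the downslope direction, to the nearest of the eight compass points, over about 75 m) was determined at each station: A W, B SW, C W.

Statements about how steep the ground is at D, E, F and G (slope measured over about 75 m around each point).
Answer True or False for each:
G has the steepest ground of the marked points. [True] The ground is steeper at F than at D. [False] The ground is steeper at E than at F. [True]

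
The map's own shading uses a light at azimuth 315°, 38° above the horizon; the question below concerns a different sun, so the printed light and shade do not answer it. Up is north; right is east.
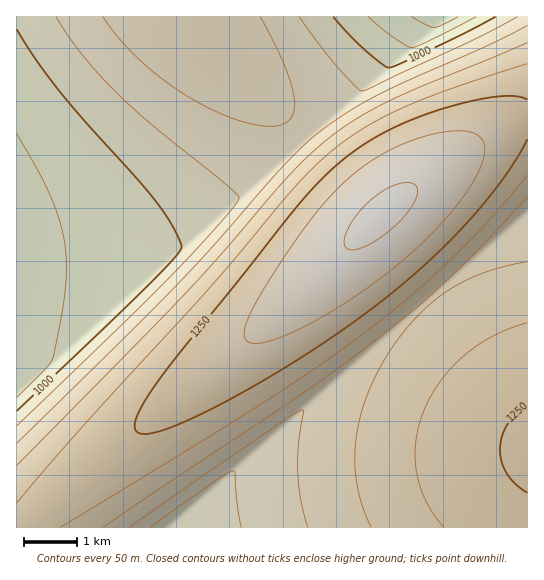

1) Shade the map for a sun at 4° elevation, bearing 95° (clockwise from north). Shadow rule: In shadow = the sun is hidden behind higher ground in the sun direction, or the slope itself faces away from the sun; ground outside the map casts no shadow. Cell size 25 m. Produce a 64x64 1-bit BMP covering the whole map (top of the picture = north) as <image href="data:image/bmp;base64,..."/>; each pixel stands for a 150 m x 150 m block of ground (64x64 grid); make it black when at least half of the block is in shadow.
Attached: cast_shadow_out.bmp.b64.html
<image width="64" height="64" href="data:image/bmp;base64,Qk0+AgAAAAAAAD4AAAAoAAAAQAAAAEAAAAABAAEAAAAAAAACAAATCwAAEwsAAAIAAAAAAAAA////AAAAAAAAAAAAAAAAAAAAAAAAAAAAAAAAAAAAAAAAAAAAAAAAAAAAAAAAAAAAgAAAAAAAAADgAAAAAAAAAPAAAAAAAAAA+AAAAAAAAAD8AAAAAAAAAP4AAAAAAAAA/4AAAAAAAAD/wAAAAAAAAP/gAAAAAAAA//AAAAAAAAD/+AAAAAAAAP/+AAAAAAAA//8AAAAAAAD//4AAAAAAAP//wAAAAAAA///wAAAAAAD///gAAAAAAP///AAAAAAA///+AAAAAAD///8AAAAAAP///8AAAAAA////4AAAAAD////wAAAAAP////gAAAAA/////AAAAAD////+AAAAAP////8AAAAA/////8AAAAD/////4AAAAP/////wAAAA//////AAAAD/////+AAAAP/////8AAAA//////4AAAB//////wAAAD//////gAAAH//////AAAAP/////8AAAAP/////4AAAAP/////wAAAAP/////gAAAAD/////AAAAAAf///8AAAAAAD///4AAAAAAA///wAAAAAAAf//gAAAAAAAf//AAAAAAAAf//AAAAAAAAf/+AAAAAAAAf/8AAAAAAAA//8AAAAAAAB//8AAAAAAAD//4AAAAAAAH//4AAAAAAAP//4AAAAAAA///wAAAAAAB///AAAAAAAH//8AAAAAAAP//w=="/>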